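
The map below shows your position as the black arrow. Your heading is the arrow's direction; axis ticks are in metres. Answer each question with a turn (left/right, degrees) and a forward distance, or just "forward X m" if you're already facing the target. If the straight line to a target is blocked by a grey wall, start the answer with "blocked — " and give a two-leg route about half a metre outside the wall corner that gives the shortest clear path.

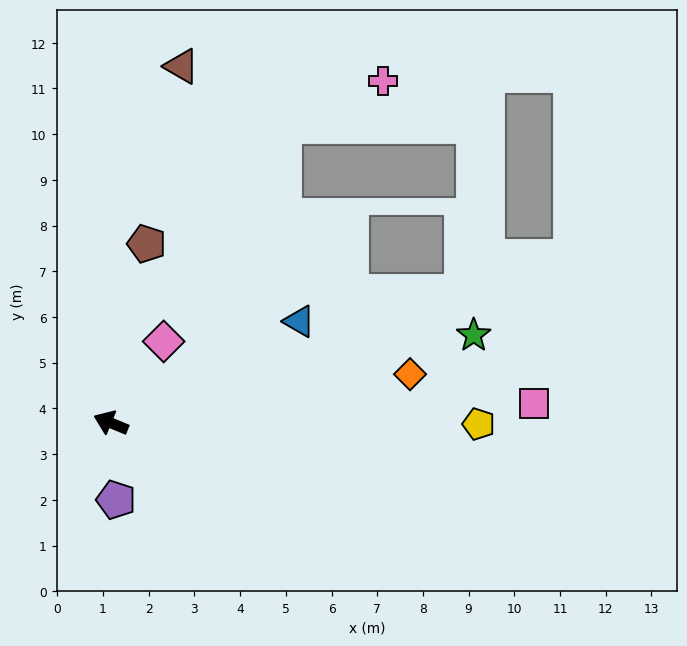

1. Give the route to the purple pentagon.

turn left 116°, forward 1.7 m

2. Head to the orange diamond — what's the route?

turn right 148°, forward 6.6 m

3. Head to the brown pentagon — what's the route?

turn right 79°, forward 4.0 m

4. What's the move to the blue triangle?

turn right 129°, forward 4.7 m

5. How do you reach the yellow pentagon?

turn right 158°, forward 8.0 m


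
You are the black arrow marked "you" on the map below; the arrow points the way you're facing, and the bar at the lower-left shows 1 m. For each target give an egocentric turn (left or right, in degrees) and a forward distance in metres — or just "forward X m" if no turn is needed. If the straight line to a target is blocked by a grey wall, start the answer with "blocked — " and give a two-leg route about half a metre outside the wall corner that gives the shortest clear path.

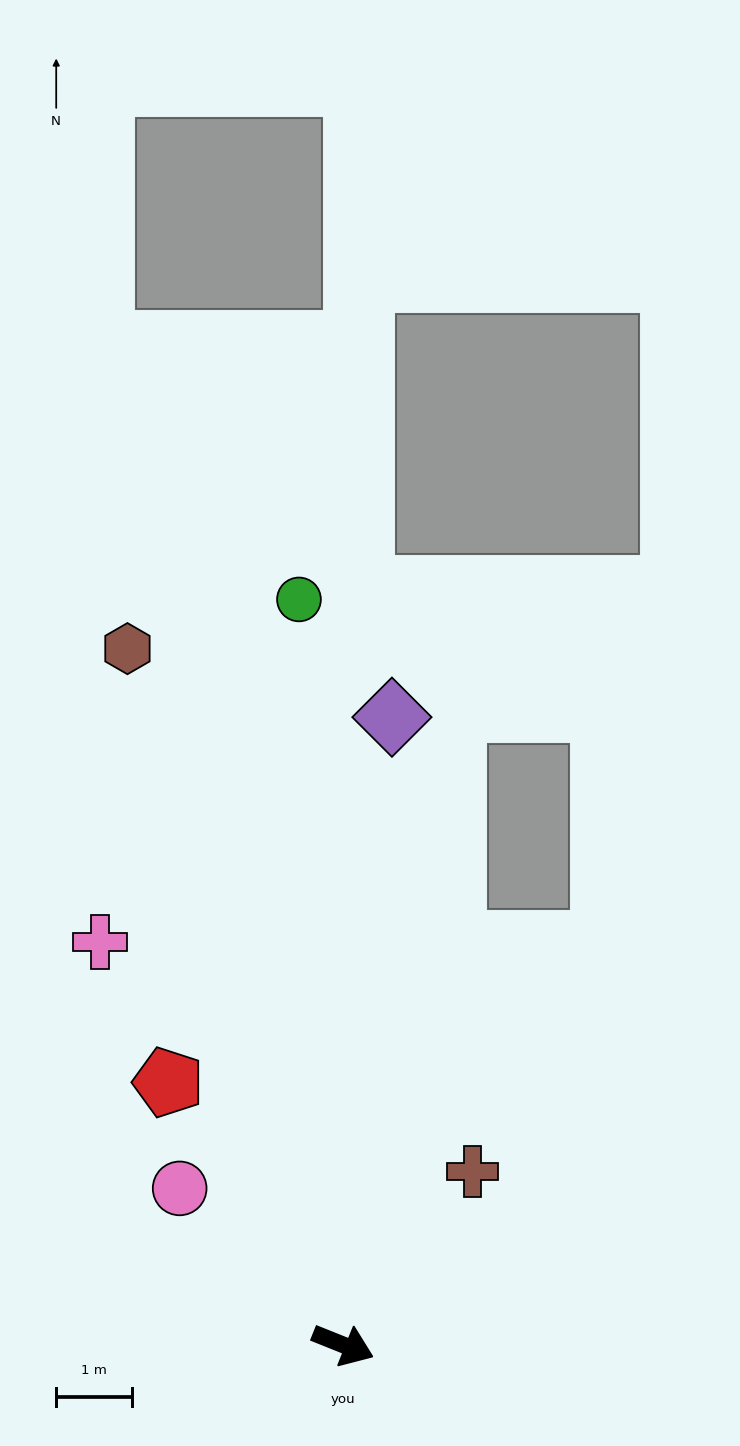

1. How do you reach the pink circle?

turn left 158°, forward 3.0 m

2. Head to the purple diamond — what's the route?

turn left 107°, forward 8.3 m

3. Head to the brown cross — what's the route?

turn left 75°, forward 2.8 m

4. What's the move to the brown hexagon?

turn left 129°, forward 9.6 m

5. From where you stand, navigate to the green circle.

turn left 115°, forward 9.8 m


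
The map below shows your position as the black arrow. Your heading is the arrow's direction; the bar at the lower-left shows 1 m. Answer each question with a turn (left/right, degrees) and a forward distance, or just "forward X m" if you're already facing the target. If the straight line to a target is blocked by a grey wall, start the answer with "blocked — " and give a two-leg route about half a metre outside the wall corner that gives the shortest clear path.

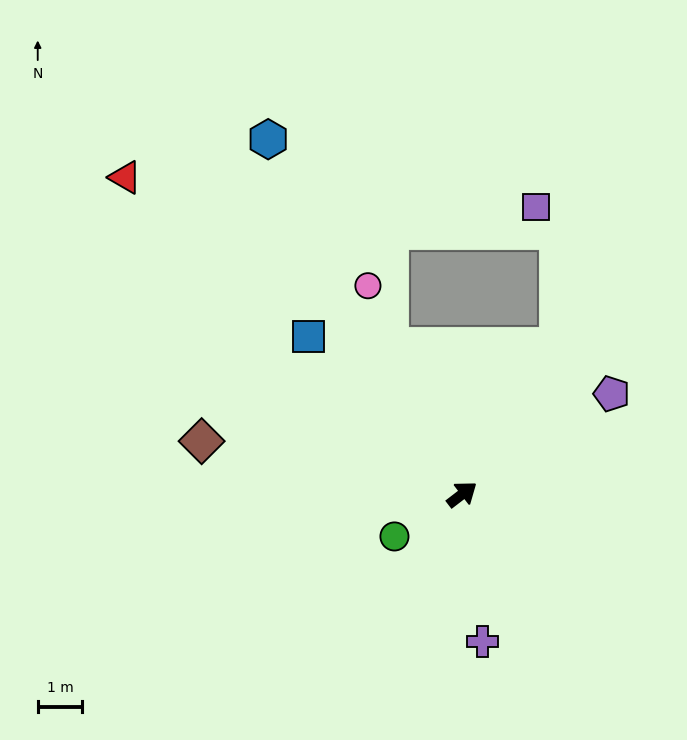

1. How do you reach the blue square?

turn left 97°, forward 5.0 m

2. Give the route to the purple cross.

turn right 120°, forward 3.3 m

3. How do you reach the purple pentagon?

turn right 4°, forward 4.1 m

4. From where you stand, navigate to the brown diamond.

turn left 131°, forward 6.0 m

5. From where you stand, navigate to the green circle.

turn left 174°, forward 1.8 m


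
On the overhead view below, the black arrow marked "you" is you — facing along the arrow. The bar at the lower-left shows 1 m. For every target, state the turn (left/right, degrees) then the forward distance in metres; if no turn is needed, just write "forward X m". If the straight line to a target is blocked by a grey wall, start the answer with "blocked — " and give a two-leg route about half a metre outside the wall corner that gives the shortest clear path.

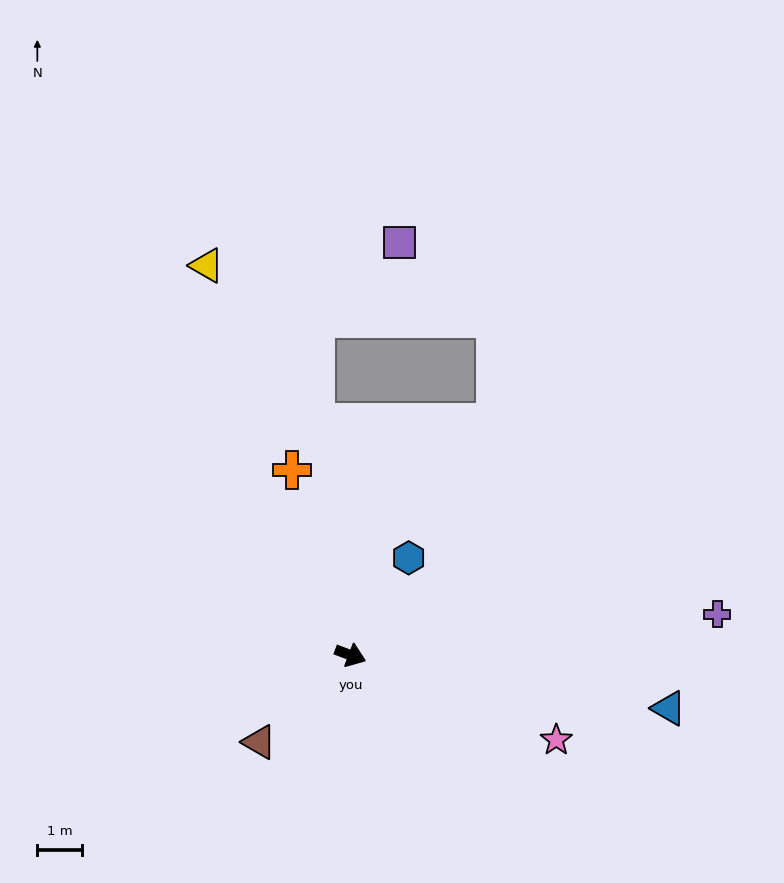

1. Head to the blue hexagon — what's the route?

turn left 80°, forward 2.5 m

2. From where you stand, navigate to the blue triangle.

turn left 11°, forward 7.2 m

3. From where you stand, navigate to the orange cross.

turn left 128°, forward 4.4 m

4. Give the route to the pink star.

forward 5.0 m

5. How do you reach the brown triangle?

turn right 116°, forward 2.8 m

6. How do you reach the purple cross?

turn left 27°, forward 8.3 m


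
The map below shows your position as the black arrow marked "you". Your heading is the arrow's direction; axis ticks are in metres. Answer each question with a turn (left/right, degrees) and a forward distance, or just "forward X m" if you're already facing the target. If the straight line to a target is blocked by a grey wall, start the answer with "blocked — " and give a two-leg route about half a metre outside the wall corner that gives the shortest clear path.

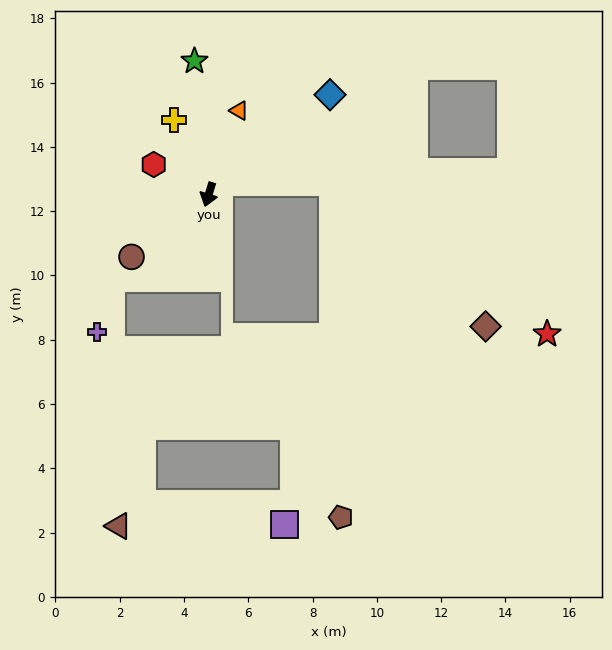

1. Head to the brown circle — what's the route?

turn right 34°, forward 3.1 m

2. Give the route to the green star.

turn right 157°, forward 4.2 m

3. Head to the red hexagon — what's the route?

turn right 102°, forward 1.9 m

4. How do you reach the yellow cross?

turn right 138°, forward 2.5 m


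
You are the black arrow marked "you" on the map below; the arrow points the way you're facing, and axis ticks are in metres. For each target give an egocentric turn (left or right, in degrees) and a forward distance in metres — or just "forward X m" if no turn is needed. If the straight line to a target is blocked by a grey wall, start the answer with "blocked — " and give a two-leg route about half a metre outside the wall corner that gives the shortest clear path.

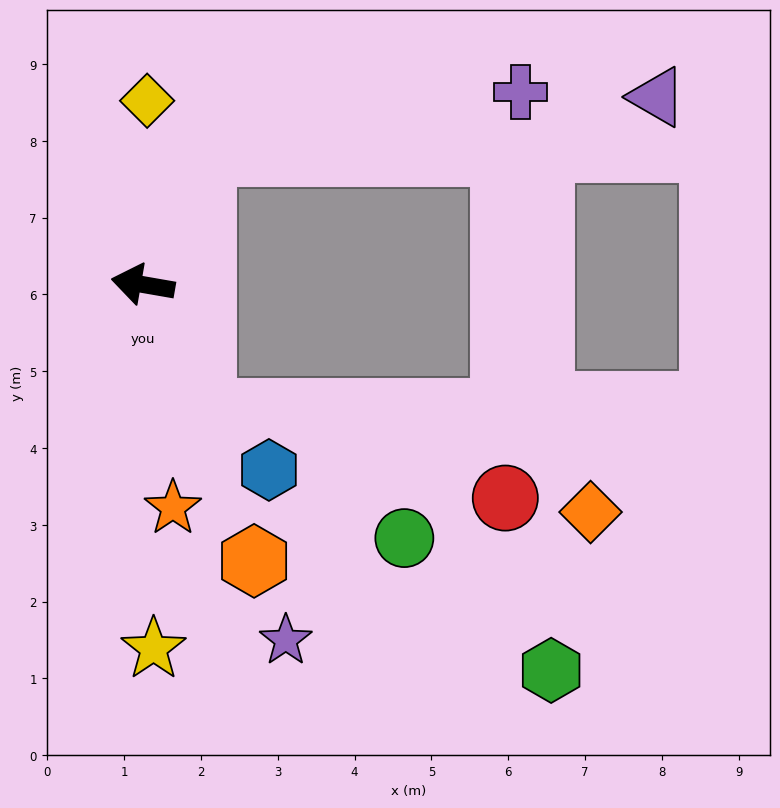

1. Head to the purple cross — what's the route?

blocked — turn right 105°, forward 1.9 m, then turn right 54°, forward 4.2 m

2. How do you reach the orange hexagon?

turn left 122°, forward 3.9 m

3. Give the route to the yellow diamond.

turn right 81°, forward 2.4 m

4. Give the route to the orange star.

turn left 108°, forward 2.9 m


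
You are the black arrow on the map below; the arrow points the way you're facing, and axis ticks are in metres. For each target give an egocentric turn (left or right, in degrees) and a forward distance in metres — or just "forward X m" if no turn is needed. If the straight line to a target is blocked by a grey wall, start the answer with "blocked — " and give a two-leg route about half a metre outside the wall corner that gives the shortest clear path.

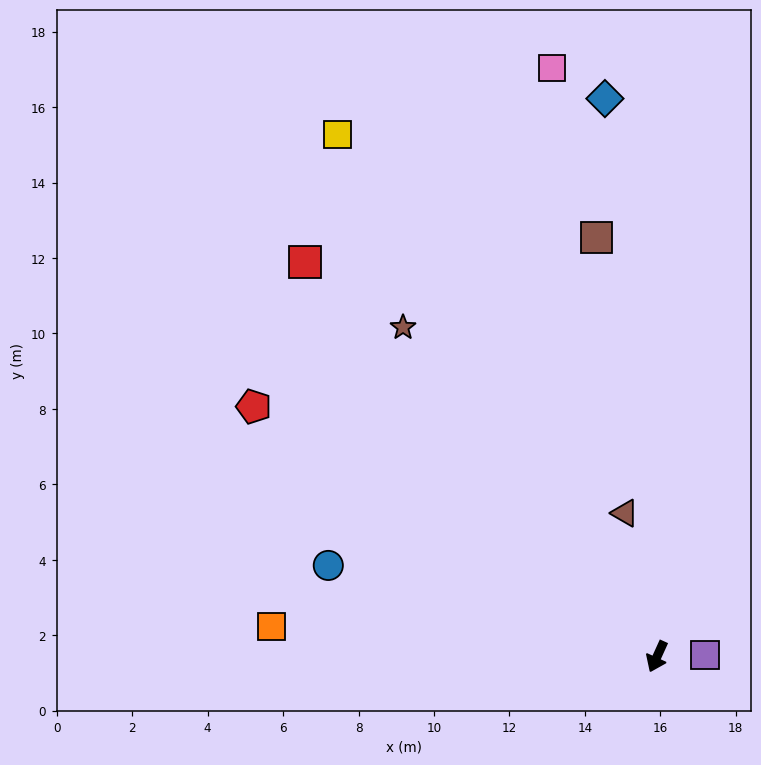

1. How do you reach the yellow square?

turn right 124°, forward 16.2 m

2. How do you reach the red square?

turn right 114°, forward 14.0 m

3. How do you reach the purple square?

turn left 116°, forward 1.3 m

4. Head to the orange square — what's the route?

turn right 70°, forward 10.3 m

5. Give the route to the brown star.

turn right 118°, forward 11.0 m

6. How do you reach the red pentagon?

turn right 97°, forward 12.6 m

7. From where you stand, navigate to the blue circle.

turn right 81°, forward 9.0 m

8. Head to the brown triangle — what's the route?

turn right 143°, forward 3.9 m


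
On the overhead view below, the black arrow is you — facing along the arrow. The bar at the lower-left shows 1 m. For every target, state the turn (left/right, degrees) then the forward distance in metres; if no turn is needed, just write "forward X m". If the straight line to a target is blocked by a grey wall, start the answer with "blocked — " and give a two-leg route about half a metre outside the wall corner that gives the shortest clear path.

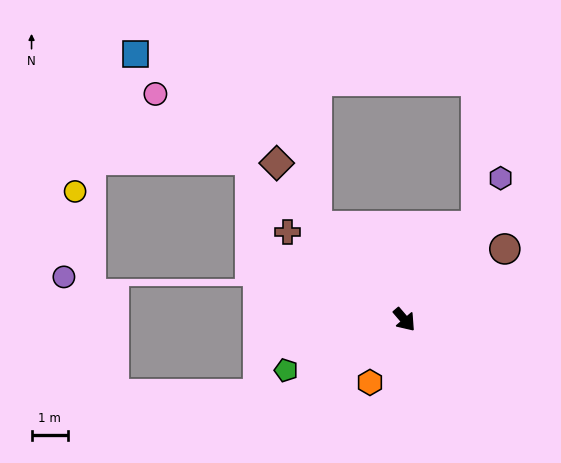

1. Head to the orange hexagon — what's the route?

turn right 69°, forward 2.0 m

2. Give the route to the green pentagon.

turn right 107°, forward 3.5 m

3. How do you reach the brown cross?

turn right 167°, forward 4.0 m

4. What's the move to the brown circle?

turn left 85°, forward 3.3 m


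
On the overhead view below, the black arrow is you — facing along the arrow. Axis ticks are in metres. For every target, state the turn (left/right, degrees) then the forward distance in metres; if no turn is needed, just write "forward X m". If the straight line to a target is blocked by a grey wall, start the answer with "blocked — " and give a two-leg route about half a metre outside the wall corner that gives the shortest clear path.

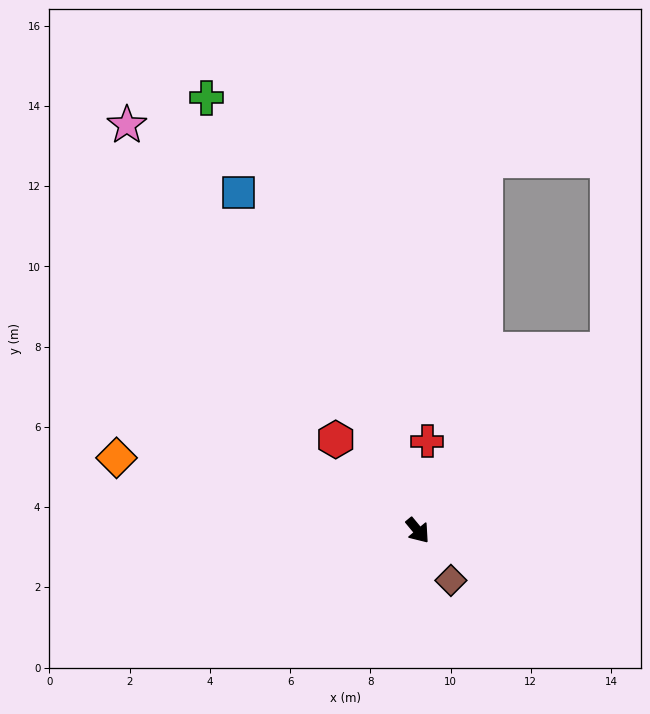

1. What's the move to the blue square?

turn left 168°, forward 9.5 m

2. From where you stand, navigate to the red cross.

turn left 134°, forward 2.2 m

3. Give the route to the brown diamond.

turn right 6°, forward 1.5 m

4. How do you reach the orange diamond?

turn right 143°, forward 7.7 m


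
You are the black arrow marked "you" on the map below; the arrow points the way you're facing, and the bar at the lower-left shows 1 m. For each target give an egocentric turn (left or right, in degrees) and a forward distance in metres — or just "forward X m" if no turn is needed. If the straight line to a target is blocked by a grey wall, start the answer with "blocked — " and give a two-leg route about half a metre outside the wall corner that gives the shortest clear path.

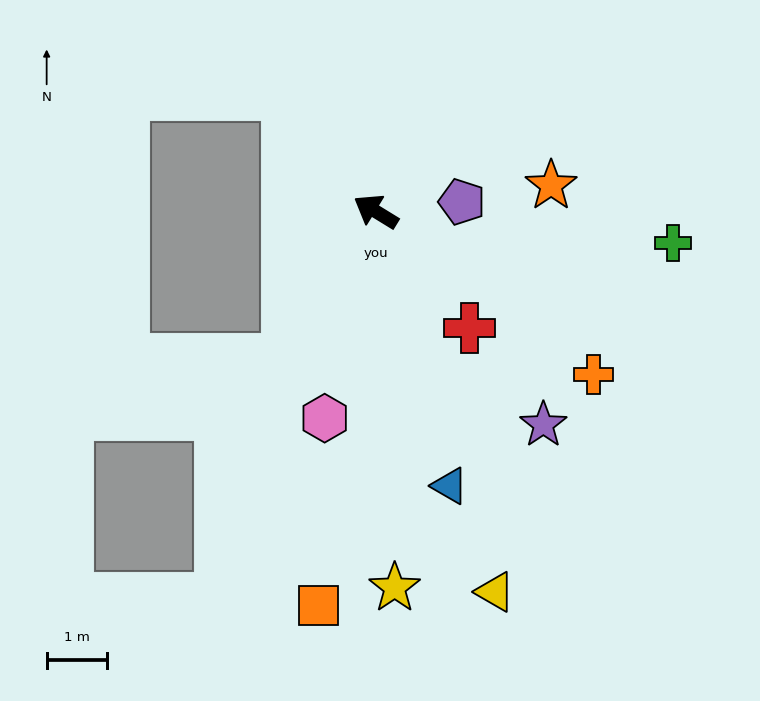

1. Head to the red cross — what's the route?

turn left 160°, forward 2.5 m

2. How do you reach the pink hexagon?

turn left 108°, forward 3.6 m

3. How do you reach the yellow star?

turn left 124°, forward 6.3 m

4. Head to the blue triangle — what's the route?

turn left 137°, forward 4.7 m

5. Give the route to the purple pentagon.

turn right 142°, forward 1.4 m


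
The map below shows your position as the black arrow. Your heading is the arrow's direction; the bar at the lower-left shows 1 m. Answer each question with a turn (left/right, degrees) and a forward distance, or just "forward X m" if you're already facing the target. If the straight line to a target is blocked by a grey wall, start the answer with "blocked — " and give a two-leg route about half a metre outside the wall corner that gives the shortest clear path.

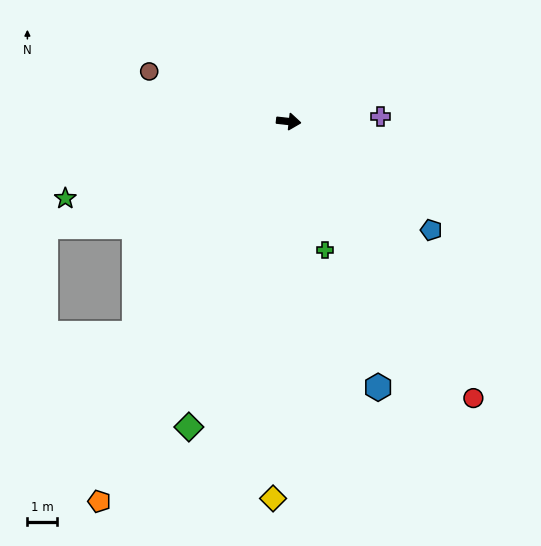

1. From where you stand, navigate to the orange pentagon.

turn right 110°, forward 14.1 m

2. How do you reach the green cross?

turn right 68°, forward 4.4 m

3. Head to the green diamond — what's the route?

turn right 102°, forward 10.7 m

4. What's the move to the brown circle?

turn left 167°, forward 4.9 m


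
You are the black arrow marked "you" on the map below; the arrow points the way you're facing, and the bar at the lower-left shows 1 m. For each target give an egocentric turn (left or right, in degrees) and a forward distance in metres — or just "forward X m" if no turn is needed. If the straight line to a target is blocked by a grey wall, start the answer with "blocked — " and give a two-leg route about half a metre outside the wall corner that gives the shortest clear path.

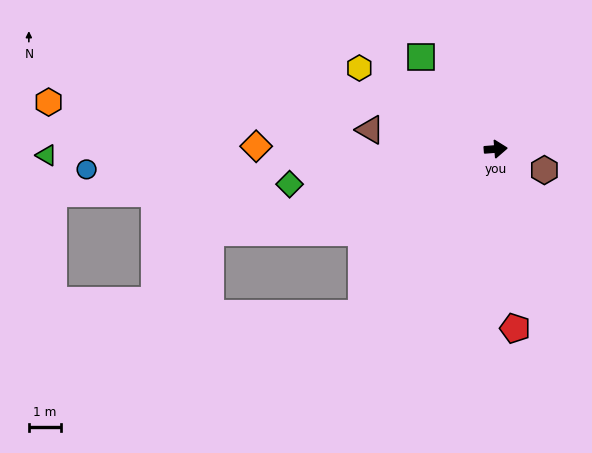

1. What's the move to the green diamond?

turn right 175°, forward 6.5 m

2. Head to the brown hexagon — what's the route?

turn right 28°, forward 1.7 m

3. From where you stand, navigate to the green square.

turn left 124°, forward 3.7 m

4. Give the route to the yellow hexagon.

turn left 145°, forward 5.0 m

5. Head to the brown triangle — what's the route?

turn left 167°, forward 4.0 m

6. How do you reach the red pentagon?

turn right 88°, forward 5.6 m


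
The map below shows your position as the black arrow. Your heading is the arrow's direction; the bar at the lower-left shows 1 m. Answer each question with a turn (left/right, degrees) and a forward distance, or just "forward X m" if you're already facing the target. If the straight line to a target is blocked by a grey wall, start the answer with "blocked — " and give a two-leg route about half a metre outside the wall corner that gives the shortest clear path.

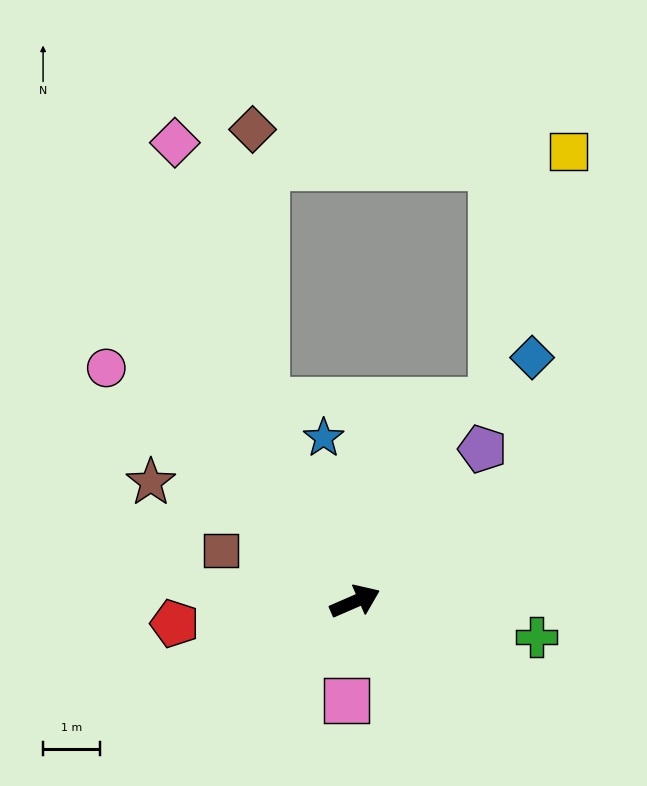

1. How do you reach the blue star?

turn left 77°, forward 2.9 m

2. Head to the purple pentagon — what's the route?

turn left 27°, forward 3.5 m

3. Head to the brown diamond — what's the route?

blocked — turn left 91°, forward 3.8 m, then turn right 22°, forward 4.8 m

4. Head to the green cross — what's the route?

turn right 35°, forward 3.2 m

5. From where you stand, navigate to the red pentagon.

turn left 163°, forward 3.2 m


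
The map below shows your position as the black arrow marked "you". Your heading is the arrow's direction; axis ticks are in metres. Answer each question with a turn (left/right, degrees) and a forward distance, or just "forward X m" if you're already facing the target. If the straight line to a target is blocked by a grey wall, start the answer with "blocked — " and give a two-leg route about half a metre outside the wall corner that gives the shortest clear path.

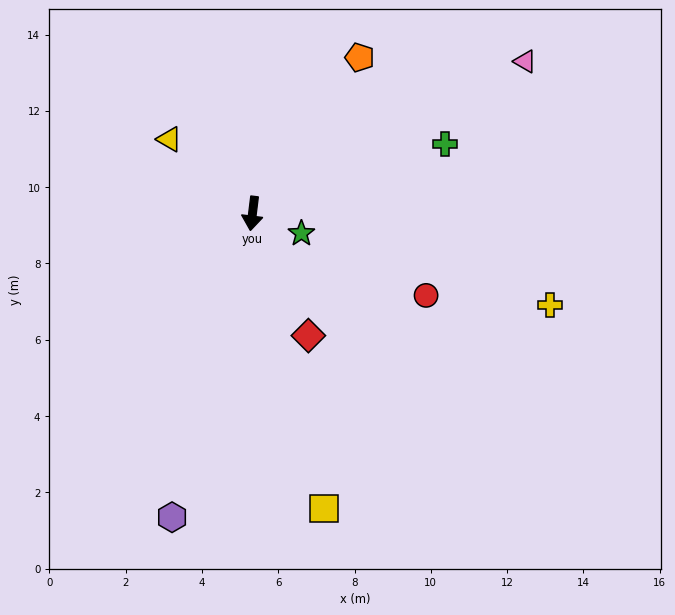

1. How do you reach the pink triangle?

turn left 126°, forward 8.2 m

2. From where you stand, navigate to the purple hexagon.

turn right 8°, forward 8.2 m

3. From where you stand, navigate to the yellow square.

turn left 21°, forward 8.0 m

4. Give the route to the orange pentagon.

turn left 152°, forward 5.0 m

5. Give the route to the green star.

turn left 75°, forward 1.4 m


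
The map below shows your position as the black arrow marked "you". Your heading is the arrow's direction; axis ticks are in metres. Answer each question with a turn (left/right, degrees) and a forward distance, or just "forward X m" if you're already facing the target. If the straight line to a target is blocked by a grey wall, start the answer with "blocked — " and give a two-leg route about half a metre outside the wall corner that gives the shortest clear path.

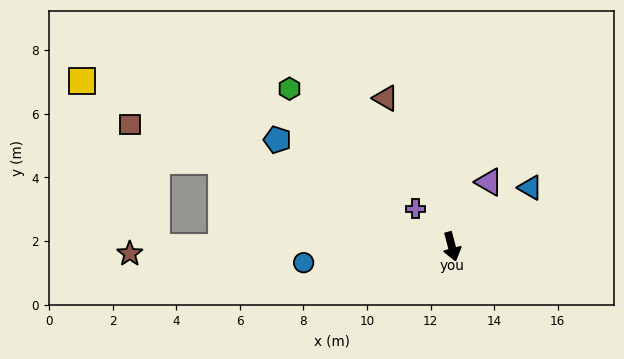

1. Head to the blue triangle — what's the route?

turn left 112°, forward 3.1 m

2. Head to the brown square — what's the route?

turn right 126°, forward 10.8 m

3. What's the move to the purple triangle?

turn left 135°, forward 2.3 m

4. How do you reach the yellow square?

turn right 129°, forward 12.8 m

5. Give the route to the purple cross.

turn right 151°, forward 1.6 m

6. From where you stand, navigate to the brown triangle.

turn right 171°, forward 5.1 m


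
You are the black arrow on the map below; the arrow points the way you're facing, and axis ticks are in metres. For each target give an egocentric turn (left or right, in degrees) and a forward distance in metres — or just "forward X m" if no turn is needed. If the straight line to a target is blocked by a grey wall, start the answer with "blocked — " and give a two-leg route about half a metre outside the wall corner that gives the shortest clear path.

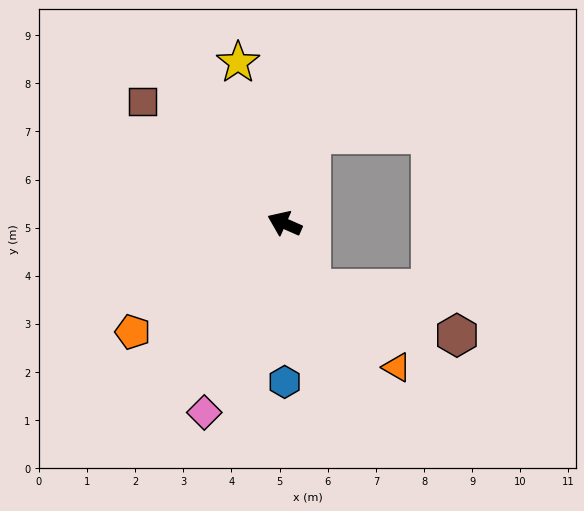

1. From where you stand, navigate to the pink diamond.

turn left 91°, forward 4.3 m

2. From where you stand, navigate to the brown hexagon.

blocked — turn left 135°, forward 1.5 m, then turn left 52°, forward 3.2 m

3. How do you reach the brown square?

turn right 17°, forward 3.9 m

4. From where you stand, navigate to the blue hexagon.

turn left 114°, forward 3.3 m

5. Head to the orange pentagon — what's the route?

turn left 59°, forward 3.9 m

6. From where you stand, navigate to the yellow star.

turn right 50°, forward 3.5 m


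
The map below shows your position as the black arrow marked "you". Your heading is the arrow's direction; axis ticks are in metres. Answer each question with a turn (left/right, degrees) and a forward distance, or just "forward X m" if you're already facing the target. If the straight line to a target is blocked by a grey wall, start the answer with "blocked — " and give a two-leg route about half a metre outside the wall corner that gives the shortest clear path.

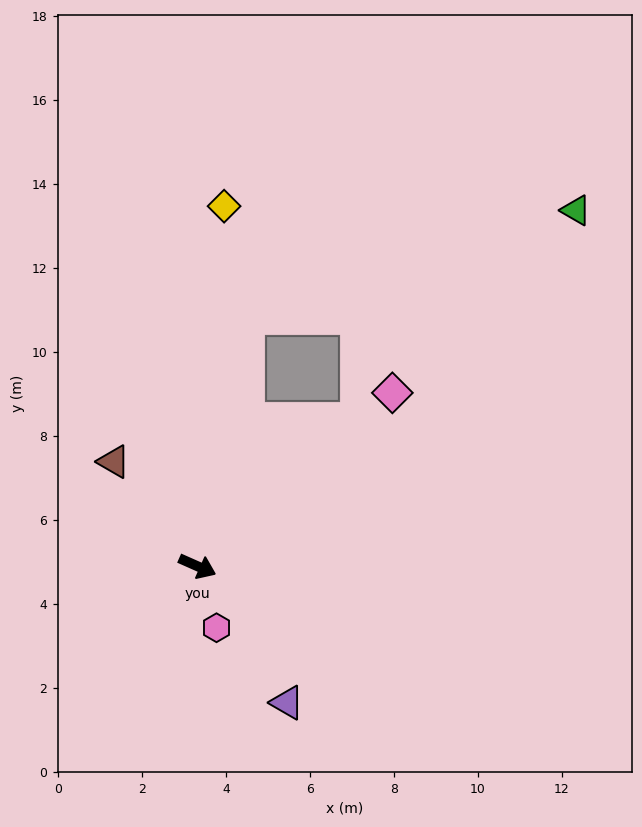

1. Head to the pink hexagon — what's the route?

turn right 49°, forward 1.5 m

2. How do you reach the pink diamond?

turn left 66°, forward 6.2 m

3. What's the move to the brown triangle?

turn left 153°, forward 3.2 m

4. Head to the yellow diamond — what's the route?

turn left 110°, forward 8.6 m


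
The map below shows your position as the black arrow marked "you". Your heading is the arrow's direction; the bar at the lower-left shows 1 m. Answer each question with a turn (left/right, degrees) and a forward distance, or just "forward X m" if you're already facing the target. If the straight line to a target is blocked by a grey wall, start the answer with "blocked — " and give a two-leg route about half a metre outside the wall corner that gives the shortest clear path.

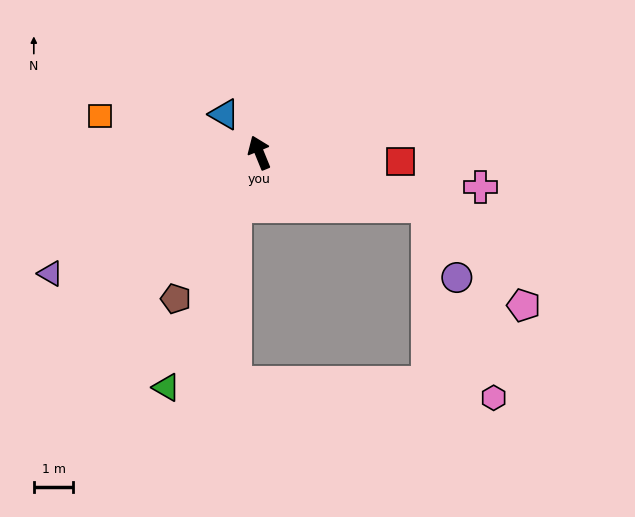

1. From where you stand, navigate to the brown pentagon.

turn left 128°, forward 4.2 m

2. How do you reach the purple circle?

blocked — turn right 130°, forward 4.4 m, then turn right 50°, forward 2.0 m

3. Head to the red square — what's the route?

turn right 116°, forward 3.6 m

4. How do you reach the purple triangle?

turn left 98°, forward 6.1 m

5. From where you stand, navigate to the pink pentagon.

blocked — turn right 130°, forward 4.4 m, then turn right 28°, forward 3.5 m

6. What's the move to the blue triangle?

turn left 20°, forward 1.3 m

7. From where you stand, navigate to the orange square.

turn left 55°, forward 4.1 m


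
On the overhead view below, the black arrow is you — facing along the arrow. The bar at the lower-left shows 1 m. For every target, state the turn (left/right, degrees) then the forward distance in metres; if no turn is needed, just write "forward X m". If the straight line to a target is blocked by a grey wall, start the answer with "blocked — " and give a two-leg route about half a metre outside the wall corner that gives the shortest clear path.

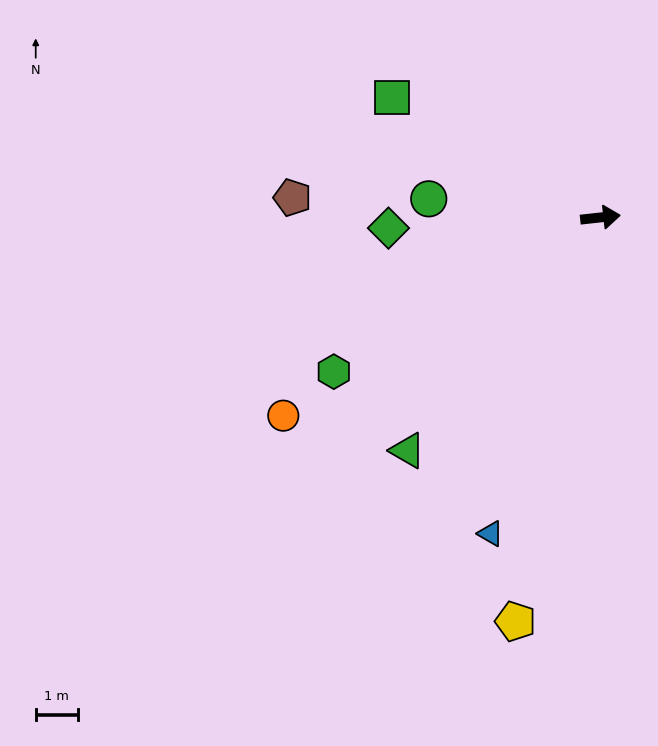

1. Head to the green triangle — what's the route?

turn right 136°, forward 7.2 m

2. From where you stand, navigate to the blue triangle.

turn right 115°, forward 7.9 m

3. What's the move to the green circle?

turn left 168°, forward 4.1 m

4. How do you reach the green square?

turn left 144°, forward 5.7 m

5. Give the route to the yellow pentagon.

turn right 108°, forward 9.8 m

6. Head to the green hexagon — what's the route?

turn right 156°, forward 7.3 m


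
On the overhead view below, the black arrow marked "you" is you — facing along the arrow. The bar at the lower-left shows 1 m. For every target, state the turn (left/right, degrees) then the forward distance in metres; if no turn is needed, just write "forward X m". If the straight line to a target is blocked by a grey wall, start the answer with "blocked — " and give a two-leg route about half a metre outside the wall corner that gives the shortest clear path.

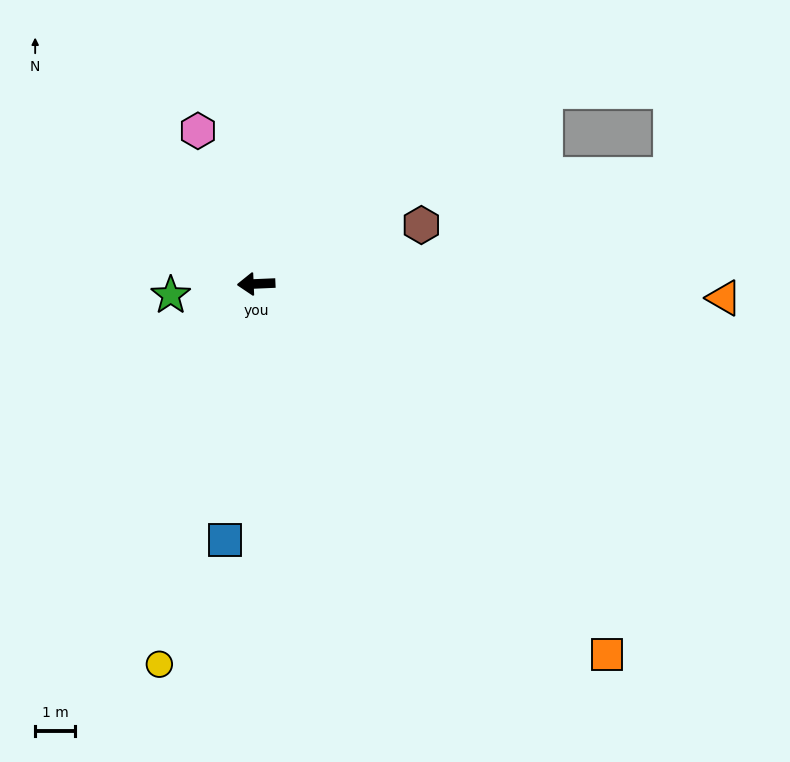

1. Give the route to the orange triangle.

turn left 176°, forward 11.7 m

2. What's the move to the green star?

turn left 5°, forward 2.2 m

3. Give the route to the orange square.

turn left 131°, forward 12.7 m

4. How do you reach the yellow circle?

turn left 73°, forward 9.8 m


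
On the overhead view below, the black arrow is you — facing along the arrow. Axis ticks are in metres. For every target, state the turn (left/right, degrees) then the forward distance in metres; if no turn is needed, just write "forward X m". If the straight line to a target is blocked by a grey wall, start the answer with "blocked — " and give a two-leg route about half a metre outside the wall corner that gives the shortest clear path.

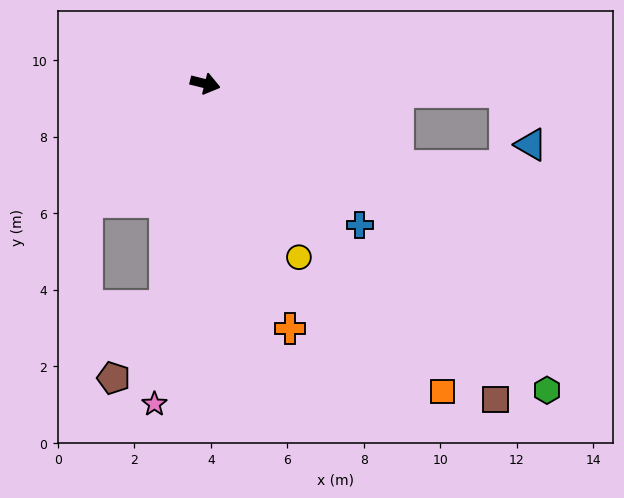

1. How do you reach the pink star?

turn right 85°, forward 8.5 m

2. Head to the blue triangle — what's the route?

blocked — turn left 13°, forward 7.9 m, then turn right 63°, forward 1.5 m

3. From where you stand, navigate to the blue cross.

turn right 28°, forward 5.5 m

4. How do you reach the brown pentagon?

blocked — turn right 86°, forward 5.9 m, then turn right 25°, forward 2.3 m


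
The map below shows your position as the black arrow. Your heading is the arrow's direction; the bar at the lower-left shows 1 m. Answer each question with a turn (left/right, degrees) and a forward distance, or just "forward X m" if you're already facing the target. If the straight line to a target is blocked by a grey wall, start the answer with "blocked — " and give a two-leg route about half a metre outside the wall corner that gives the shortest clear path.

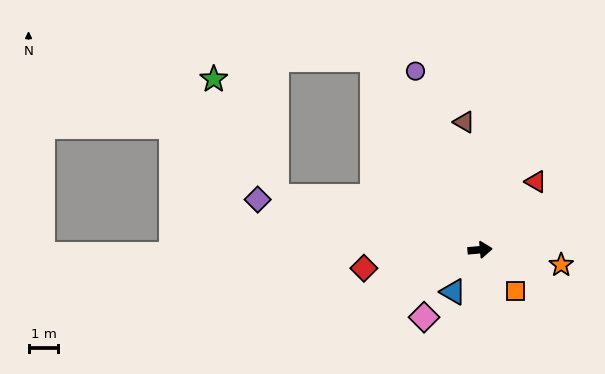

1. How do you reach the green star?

blocked — turn left 160°, forward 7.1 m, then turn right 47°, forward 4.5 m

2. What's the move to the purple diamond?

turn left 162°, forward 7.6 m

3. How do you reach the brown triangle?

turn left 92°, forward 4.3 m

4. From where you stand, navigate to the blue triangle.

turn right 128°, forward 1.7 m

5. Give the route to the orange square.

turn right 54°, forward 1.8 m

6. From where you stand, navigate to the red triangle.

turn left 46°, forward 3.0 m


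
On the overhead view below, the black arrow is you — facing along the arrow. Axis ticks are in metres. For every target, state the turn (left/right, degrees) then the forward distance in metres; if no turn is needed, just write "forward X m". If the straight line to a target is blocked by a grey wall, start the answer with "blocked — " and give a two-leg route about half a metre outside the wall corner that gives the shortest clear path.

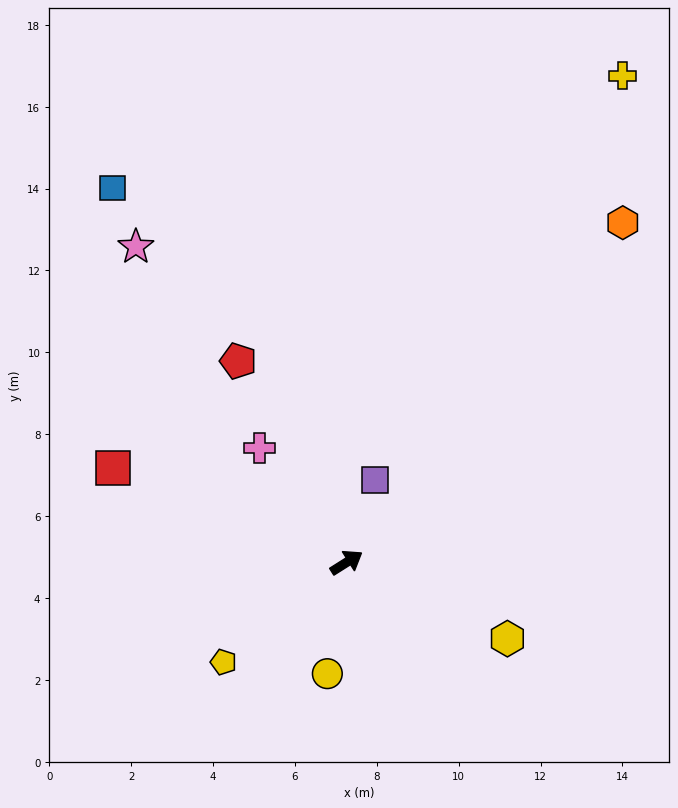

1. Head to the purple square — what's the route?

turn left 39°, forward 2.1 m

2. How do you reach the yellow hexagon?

turn right 58°, forward 4.3 m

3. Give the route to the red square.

turn left 126°, forward 6.2 m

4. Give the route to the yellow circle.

turn right 132°, forward 2.8 m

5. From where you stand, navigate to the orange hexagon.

turn left 19°, forward 10.7 m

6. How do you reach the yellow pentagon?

turn right 173°, forward 3.9 m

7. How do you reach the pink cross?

turn left 95°, forward 3.5 m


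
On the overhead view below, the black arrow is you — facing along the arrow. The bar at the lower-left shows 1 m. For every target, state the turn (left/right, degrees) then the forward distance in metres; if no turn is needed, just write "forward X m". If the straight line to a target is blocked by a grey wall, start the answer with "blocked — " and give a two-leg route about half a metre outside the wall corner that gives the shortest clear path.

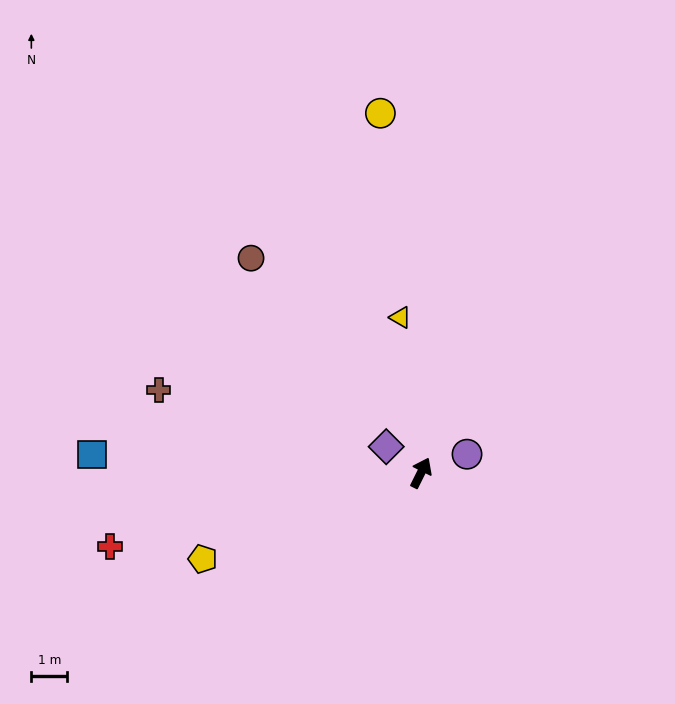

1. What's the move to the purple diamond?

turn left 80°, forward 1.2 m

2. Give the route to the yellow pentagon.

turn left 138°, forward 6.5 m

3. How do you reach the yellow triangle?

turn left 34°, forward 4.3 m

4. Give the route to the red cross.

turn left 130°, forward 8.9 m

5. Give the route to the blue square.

turn left 113°, forward 9.1 m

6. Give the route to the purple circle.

turn right 41°, forward 1.4 m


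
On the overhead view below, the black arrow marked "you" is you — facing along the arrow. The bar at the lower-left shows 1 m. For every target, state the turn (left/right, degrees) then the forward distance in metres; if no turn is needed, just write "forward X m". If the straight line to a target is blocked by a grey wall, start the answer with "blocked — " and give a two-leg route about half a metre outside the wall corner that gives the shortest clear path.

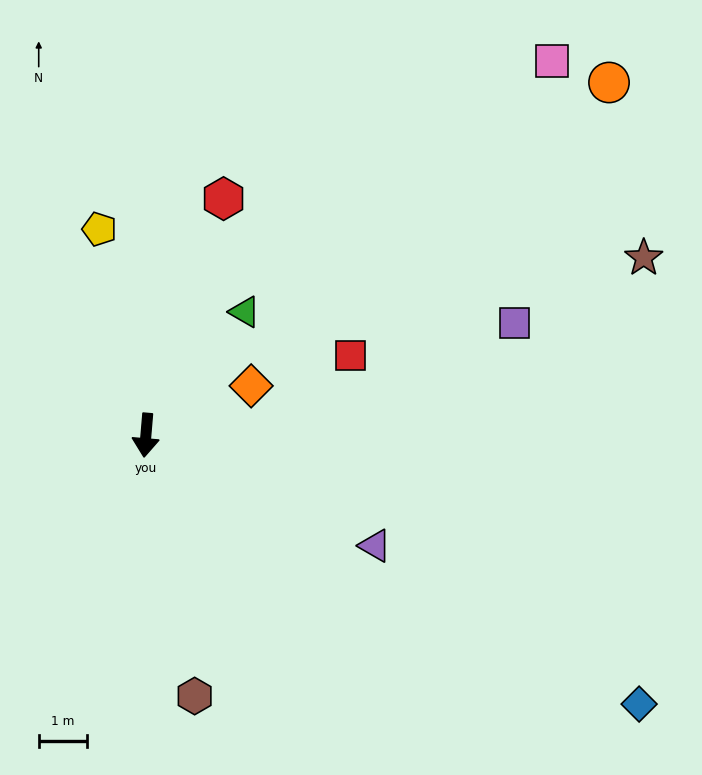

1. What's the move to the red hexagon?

turn left 167°, forward 5.1 m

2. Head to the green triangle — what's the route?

turn left 146°, forward 3.3 m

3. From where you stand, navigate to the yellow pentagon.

turn right 162°, forward 4.4 m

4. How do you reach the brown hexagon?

turn left 15°, forward 5.5 m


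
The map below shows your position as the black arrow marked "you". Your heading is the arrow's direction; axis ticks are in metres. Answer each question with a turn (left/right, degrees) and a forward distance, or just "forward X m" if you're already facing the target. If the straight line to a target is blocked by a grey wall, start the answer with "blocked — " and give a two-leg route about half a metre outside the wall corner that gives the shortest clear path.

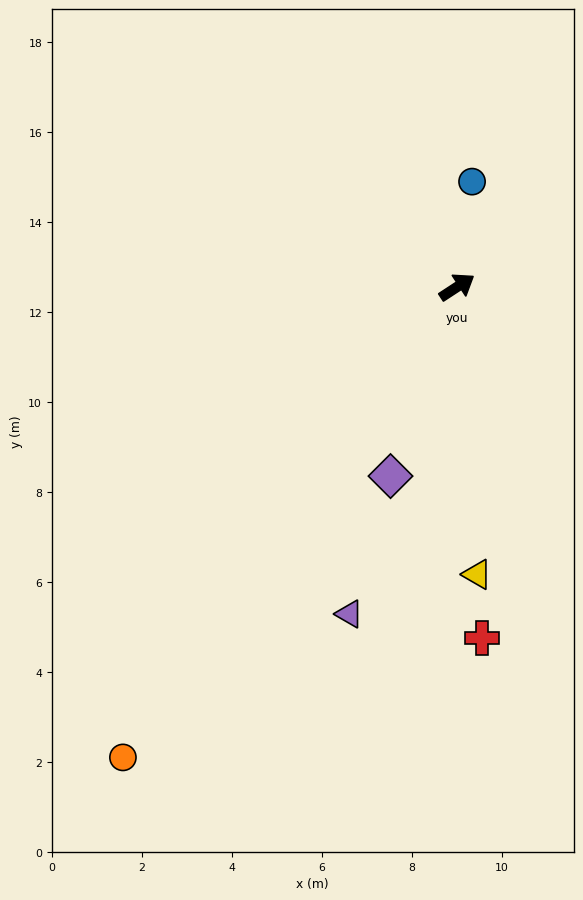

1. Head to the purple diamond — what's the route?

turn right 143°, forward 4.5 m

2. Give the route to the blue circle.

turn left 49°, forward 2.4 m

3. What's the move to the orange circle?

turn right 159°, forward 12.8 m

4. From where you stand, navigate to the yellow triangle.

turn right 119°, forward 6.4 m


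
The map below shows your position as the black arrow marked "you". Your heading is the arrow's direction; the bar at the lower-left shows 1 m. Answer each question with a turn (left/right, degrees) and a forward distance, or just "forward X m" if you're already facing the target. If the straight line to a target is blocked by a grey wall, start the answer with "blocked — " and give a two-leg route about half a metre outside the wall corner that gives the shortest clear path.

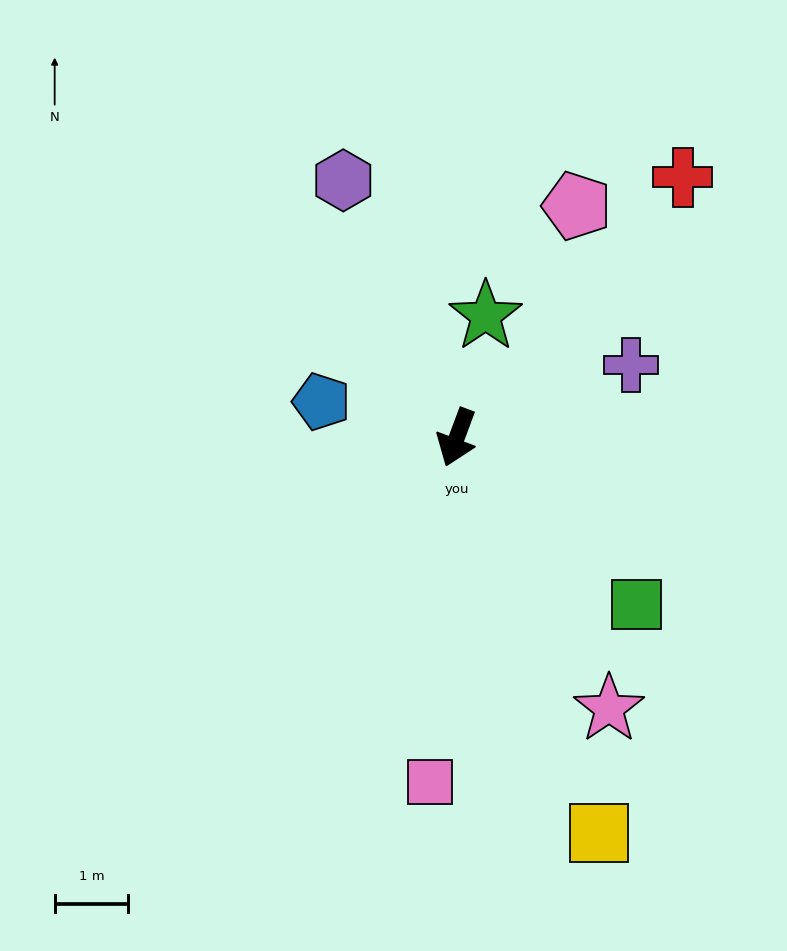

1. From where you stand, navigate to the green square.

turn left 67°, forward 3.3 m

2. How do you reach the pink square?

turn left 16°, forward 4.7 m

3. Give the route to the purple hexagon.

turn right 136°, forward 3.8 m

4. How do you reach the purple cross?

turn left 133°, forward 2.6 m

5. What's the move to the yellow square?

turn left 40°, forward 5.7 m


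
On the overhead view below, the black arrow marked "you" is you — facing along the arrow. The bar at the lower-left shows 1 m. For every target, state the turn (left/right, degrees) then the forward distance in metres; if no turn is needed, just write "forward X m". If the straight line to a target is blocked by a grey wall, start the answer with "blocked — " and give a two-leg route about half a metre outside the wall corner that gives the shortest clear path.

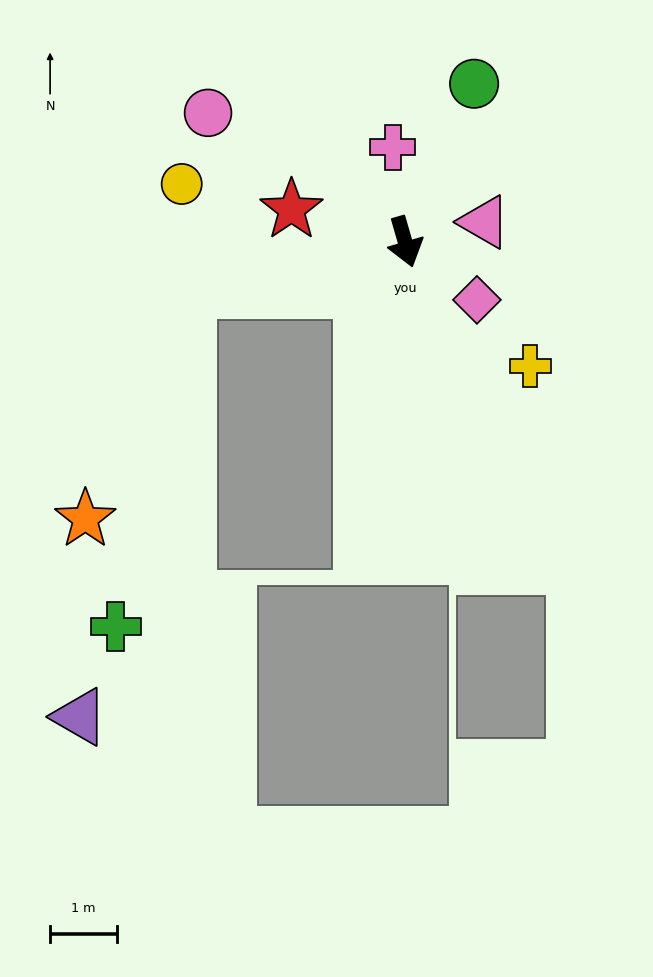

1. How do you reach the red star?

turn right 122°, forward 1.8 m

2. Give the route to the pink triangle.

turn left 88°, forward 1.2 m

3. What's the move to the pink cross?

turn left 171°, forward 1.4 m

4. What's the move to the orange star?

blocked — turn right 94°, forward 3.3 m, then turn left 54°, forward 3.8 m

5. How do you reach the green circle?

turn left 140°, forward 2.6 m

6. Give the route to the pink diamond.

turn left 35°, forward 1.4 m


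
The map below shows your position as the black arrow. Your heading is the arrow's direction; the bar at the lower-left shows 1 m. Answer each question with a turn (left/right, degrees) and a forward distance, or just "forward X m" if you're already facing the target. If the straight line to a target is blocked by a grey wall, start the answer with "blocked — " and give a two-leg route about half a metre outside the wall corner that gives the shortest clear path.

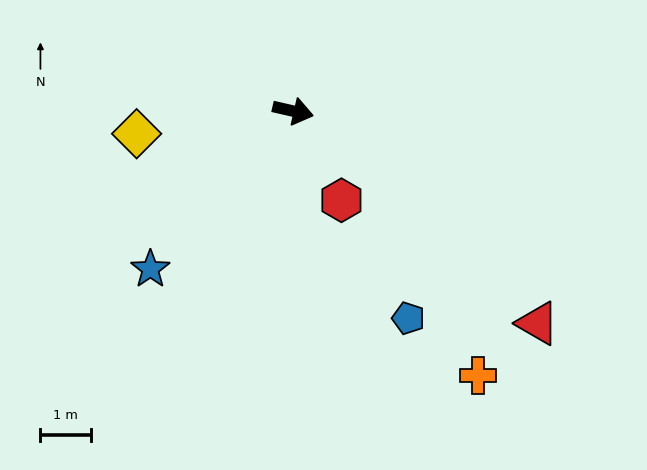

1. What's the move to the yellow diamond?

turn right 159°, forward 3.1 m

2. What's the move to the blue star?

turn right 119°, forward 4.2 m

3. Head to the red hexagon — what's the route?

turn right 49°, forward 2.0 m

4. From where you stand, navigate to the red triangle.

turn right 28°, forward 6.5 m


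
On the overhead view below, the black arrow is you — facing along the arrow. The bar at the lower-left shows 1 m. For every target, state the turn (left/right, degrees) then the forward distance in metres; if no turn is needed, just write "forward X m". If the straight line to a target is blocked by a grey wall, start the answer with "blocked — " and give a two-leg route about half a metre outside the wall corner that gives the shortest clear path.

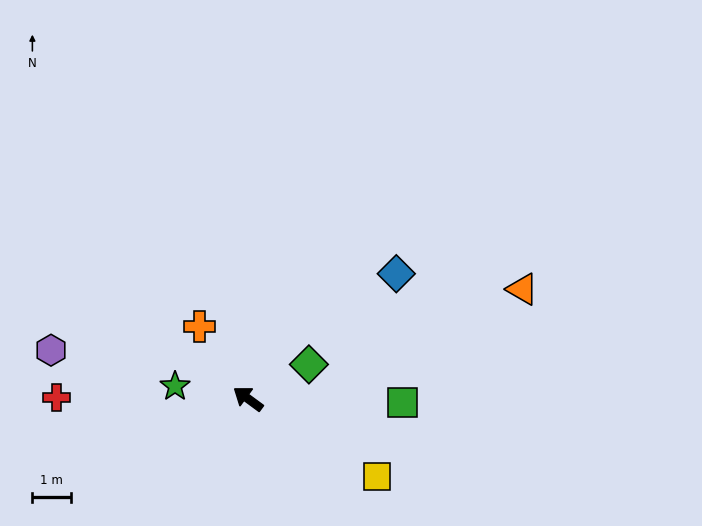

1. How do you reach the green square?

turn right 145°, forward 4.0 m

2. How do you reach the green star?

turn left 27°, forward 1.9 m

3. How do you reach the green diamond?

turn right 114°, forward 1.8 m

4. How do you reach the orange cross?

turn right 20°, forward 2.3 m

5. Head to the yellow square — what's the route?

turn right 175°, forward 3.9 m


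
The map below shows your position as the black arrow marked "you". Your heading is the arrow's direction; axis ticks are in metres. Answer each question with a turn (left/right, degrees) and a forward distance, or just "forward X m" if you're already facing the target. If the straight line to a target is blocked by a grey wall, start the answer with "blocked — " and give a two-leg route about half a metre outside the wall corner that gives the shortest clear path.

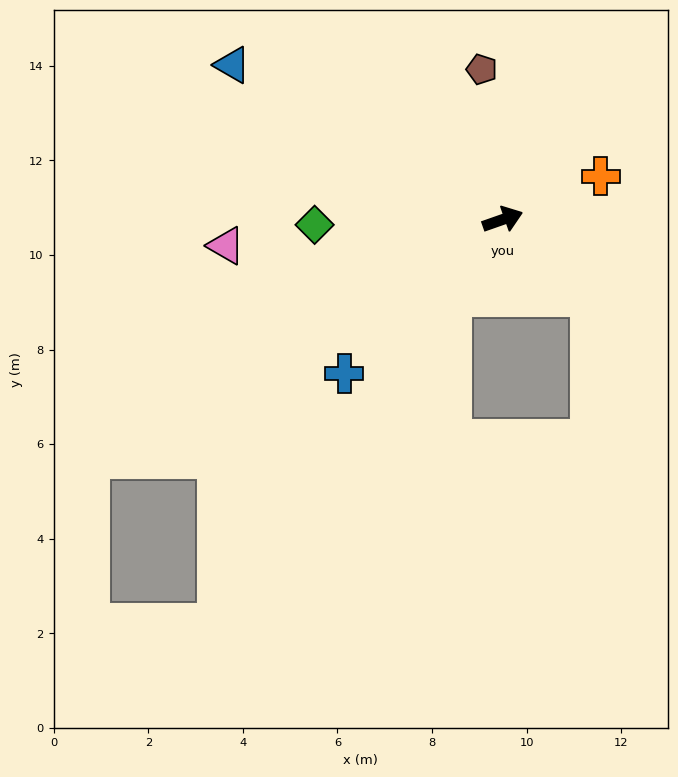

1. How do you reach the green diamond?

turn left 162°, forward 4.0 m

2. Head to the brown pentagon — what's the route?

turn left 79°, forward 3.2 m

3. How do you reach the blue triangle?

turn left 131°, forward 6.6 m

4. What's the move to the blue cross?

turn right 155°, forward 4.7 m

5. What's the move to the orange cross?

turn left 4°, forward 2.3 m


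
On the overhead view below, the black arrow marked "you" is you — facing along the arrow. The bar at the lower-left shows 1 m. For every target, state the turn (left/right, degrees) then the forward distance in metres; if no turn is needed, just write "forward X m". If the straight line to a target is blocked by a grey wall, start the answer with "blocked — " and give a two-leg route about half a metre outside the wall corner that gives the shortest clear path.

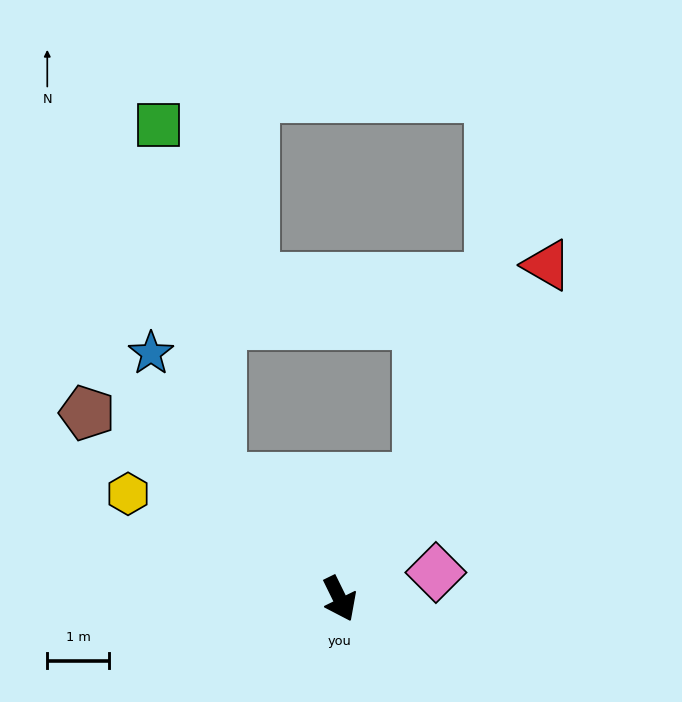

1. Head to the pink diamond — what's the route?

turn left 79°, forward 1.6 m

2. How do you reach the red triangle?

turn left 122°, forward 6.4 m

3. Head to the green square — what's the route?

blocked — turn right 161°, forward 2.8 m, then turn right 35°, forward 5.8 m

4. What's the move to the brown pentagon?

turn right 152°, forward 5.1 m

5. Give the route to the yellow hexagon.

turn right 143°, forward 3.8 m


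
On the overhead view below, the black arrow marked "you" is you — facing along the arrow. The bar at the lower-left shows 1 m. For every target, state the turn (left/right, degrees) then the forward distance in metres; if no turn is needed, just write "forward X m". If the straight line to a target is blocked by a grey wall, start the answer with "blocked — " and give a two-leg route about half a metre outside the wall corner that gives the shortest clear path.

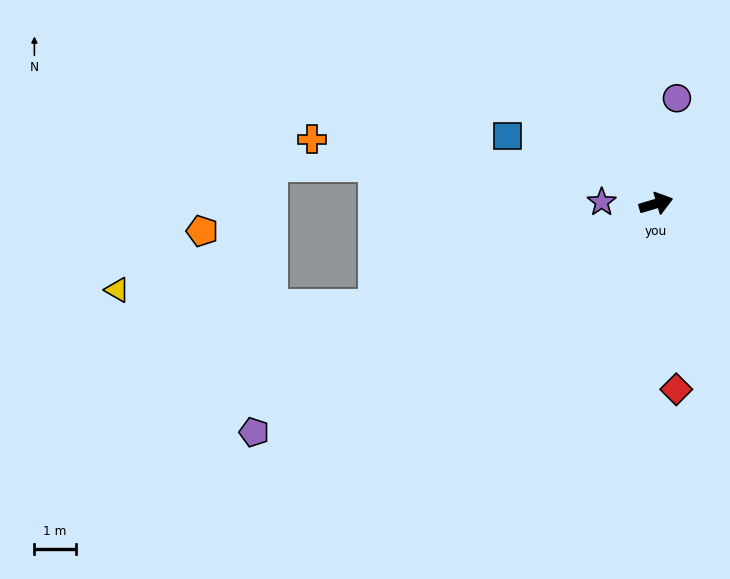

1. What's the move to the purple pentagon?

turn right 167°, forward 11.2 m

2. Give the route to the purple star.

turn left 162°, forward 1.3 m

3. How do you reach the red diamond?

turn right 100°, forward 4.5 m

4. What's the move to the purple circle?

turn left 62°, forward 2.6 m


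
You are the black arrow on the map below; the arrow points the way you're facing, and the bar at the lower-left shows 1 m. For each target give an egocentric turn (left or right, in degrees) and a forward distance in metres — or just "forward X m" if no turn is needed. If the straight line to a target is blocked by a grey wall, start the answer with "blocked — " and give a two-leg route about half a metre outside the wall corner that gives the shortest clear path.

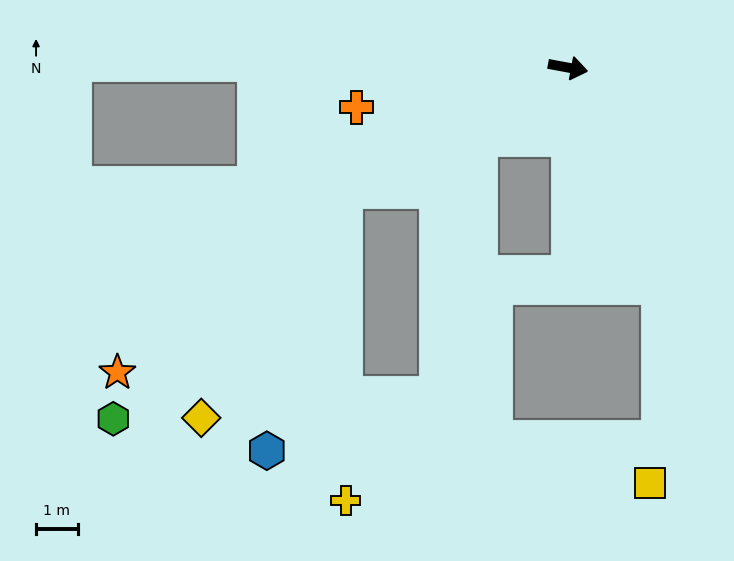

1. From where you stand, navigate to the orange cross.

turn right 159°, forward 5.2 m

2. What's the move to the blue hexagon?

blocked — turn right 140°, forward 6.2 m, then turn left 44°, forward 6.5 m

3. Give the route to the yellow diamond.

blocked — turn right 140°, forward 6.2 m, then turn left 28°, forward 6.5 m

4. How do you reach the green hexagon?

blocked — turn right 140°, forward 6.2 m, then turn left 15°, forward 7.8 m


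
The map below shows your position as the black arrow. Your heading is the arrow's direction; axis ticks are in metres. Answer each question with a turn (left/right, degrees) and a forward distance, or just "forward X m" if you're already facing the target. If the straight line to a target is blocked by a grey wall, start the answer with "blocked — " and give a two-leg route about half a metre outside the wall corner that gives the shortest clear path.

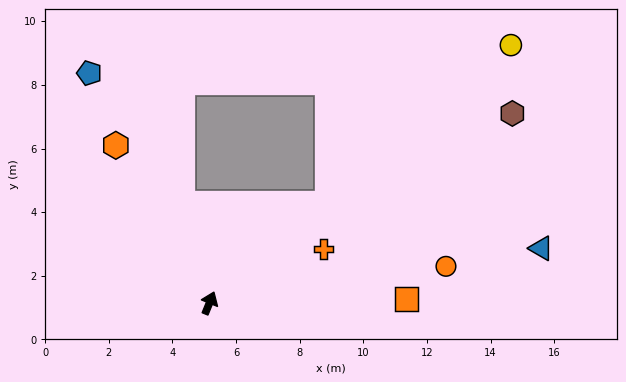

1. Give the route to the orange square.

turn right 67°, forward 6.2 m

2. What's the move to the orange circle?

turn right 59°, forward 7.5 m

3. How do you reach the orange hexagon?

turn left 53°, forward 5.8 m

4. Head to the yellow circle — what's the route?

turn right 27°, forward 12.5 m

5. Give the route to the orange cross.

turn right 42°, forward 4.0 m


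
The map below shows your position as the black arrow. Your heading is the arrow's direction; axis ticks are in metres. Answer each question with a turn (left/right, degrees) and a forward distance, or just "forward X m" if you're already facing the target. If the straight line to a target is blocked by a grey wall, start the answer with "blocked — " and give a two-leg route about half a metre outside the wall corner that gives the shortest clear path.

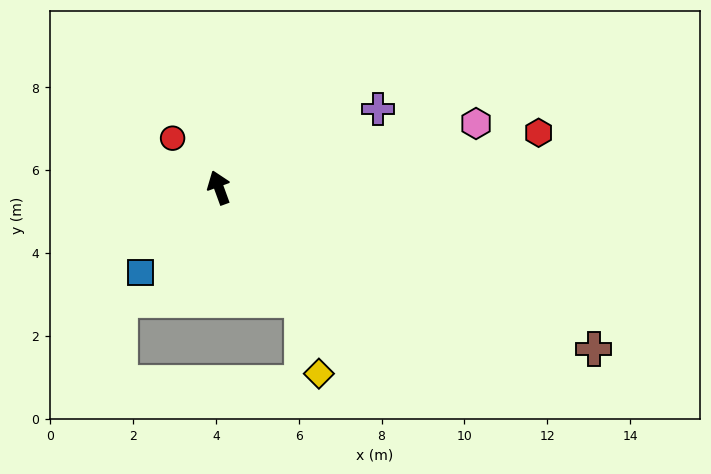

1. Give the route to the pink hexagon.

turn right 96°, forward 6.4 m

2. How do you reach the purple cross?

turn right 84°, forward 4.3 m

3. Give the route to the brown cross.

turn right 133°, forward 9.9 m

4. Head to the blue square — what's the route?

turn left 117°, forward 2.8 m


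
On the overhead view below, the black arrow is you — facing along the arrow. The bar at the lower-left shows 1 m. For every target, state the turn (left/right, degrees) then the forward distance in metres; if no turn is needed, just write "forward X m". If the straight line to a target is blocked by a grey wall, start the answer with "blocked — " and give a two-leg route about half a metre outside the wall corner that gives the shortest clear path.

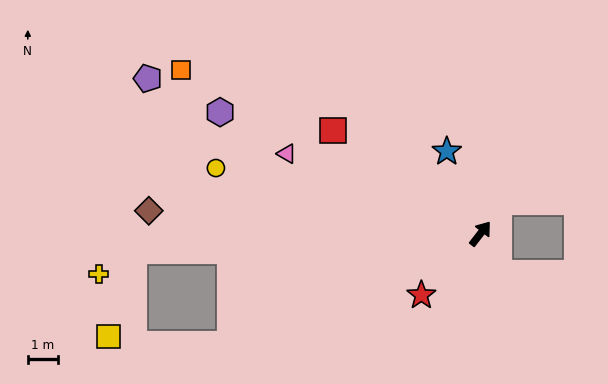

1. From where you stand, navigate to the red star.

turn left 174°, forward 2.8 m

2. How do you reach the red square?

turn left 93°, forward 5.9 m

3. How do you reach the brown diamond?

turn left 124°, forward 10.9 m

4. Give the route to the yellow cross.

blocked — turn left 131°, forward 11.4 m, then turn left 29°, forward 1.4 m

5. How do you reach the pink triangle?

turn left 105°, forward 6.9 m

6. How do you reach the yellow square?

blocked — turn left 131°, forward 11.4 m, then turn left 70°, forward 2.9 m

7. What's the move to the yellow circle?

turn left 114°, forward 9.0 m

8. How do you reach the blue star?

turn left 60°, forward 2.9 m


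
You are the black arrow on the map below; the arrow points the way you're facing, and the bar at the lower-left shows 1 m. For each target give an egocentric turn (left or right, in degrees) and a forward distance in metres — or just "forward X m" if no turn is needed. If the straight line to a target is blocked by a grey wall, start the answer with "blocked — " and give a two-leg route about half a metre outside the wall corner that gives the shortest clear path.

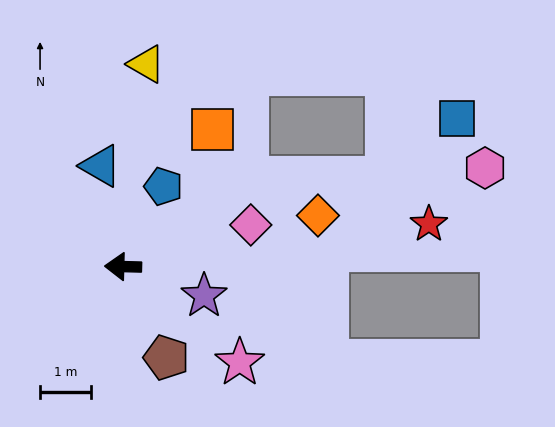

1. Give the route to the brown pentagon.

turn left 117°, forward 2.0 m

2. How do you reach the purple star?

turn left 162°, forward 1.7 m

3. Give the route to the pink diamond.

turn right 160°, forward 2.7 m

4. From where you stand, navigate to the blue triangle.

turn right 76°, forward 2.0 m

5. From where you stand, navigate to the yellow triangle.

turn right 95°, forward 4.0 m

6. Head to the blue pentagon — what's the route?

turn right 115°, forward 1.8 m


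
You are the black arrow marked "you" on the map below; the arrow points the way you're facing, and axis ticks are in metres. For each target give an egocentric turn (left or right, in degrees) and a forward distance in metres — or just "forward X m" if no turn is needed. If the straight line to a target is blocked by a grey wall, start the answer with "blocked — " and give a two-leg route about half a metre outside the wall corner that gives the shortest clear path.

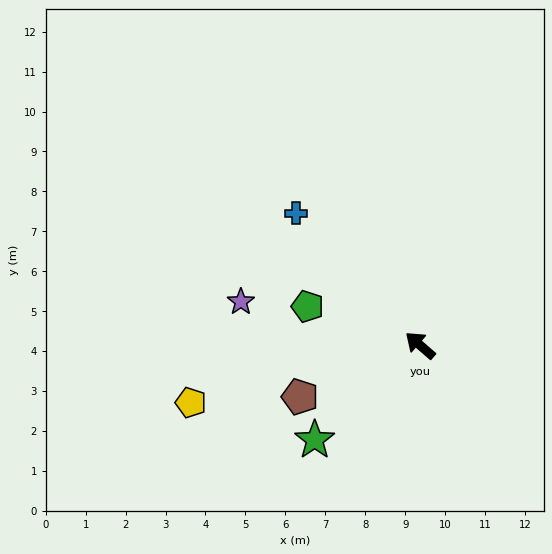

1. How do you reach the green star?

turn left 83°, forward 3.5 m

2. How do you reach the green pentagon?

turn left 22°, forward 3.0 m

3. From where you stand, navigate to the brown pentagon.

turn left 64°, forward 3.3 m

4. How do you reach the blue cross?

turn right 6°, forward 4.5 m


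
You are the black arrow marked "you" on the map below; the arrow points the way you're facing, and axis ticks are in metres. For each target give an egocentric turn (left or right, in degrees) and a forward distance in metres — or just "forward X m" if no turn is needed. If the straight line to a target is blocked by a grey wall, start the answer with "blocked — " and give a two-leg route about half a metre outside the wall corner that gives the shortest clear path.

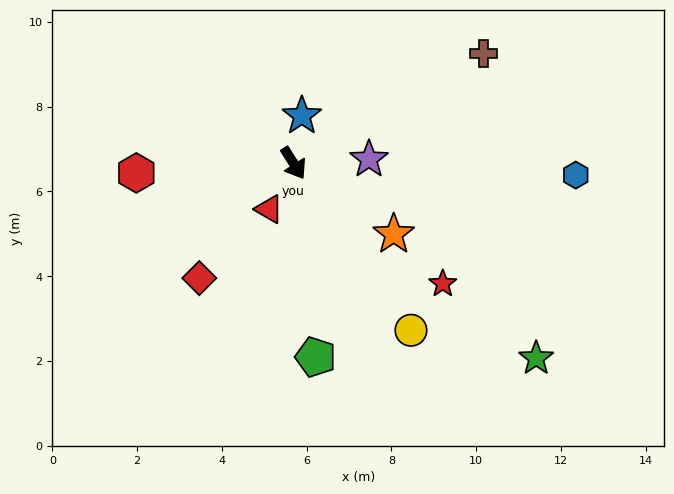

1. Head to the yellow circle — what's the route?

turn left 3°, forward 4.8 m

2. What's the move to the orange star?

turn left 23°, forward 2.9 m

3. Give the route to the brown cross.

turn left 88°, forward 5.2 m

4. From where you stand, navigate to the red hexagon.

turn right 119°, forward 3.7 m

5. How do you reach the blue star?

turn left 138°, forward 1.1 m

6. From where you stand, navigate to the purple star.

turn left 61°, forward 1.8 m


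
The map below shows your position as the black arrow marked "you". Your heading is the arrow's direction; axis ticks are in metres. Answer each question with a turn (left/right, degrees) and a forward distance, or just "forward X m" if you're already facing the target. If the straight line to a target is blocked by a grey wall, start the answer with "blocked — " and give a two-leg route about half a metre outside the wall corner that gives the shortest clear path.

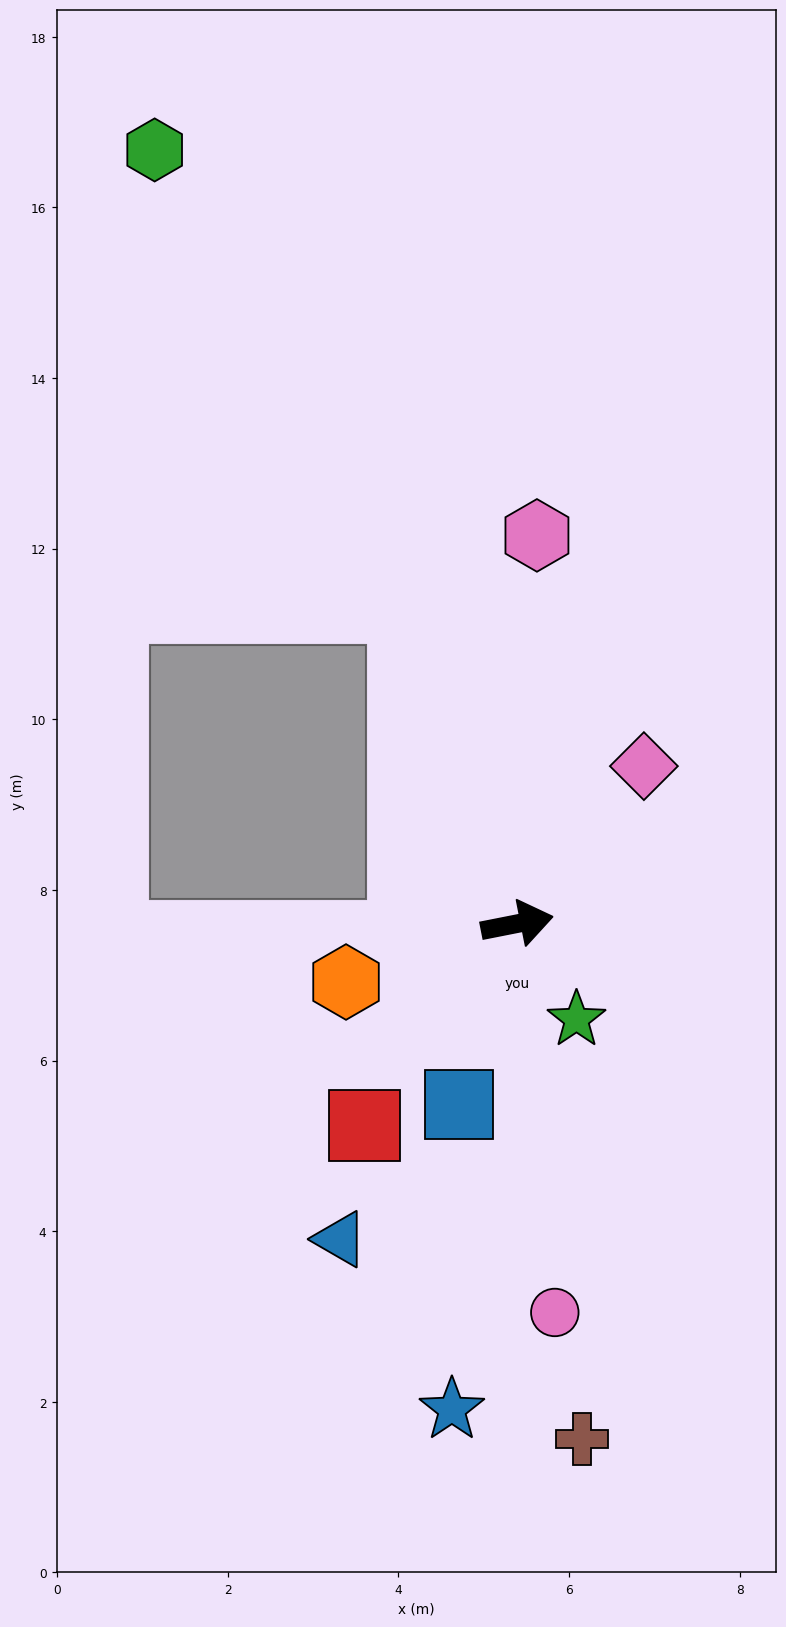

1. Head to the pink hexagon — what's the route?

turn left 76°, forward 4.6 m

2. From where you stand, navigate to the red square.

turn right 138°, forward 3.0 m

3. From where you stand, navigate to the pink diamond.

turn left 40°, forward 2.4 m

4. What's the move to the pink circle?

turn right 96°, forward 4.6 m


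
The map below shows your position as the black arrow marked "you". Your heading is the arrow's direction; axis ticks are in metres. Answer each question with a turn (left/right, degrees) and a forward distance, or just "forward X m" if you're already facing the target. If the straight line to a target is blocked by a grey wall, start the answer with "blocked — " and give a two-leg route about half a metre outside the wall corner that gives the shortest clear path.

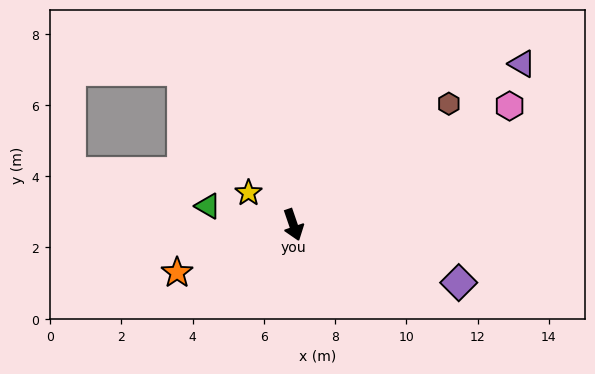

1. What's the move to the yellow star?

turn right 144°, forward 1.5 m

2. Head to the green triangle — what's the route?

turn right 121°, forward 2.5 m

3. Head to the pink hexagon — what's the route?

turn left 100°, forward 6.9 m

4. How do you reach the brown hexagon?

turn left 109°, forward 5.5 m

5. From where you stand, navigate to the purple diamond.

turn left 52°, forward 4.9 m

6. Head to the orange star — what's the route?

turn right 87°, forward 3.5 m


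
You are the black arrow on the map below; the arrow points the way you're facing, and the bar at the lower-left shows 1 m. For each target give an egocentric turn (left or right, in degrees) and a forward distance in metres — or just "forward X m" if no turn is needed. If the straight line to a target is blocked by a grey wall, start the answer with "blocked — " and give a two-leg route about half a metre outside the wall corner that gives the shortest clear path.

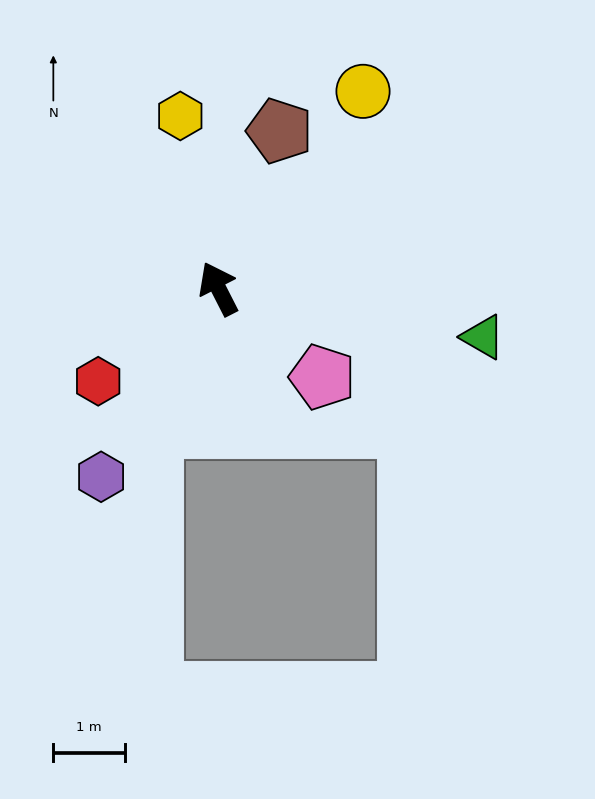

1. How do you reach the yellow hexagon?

turn right 15°, forward 2.5 m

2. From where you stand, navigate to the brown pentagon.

turn right 48°, forward 2.4 m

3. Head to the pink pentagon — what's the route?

turn right 157°, forward 1.9 m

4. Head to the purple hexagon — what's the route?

turn left 121°, forward 3.1 m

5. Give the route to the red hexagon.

turn left 101°, forward 2.1 m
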